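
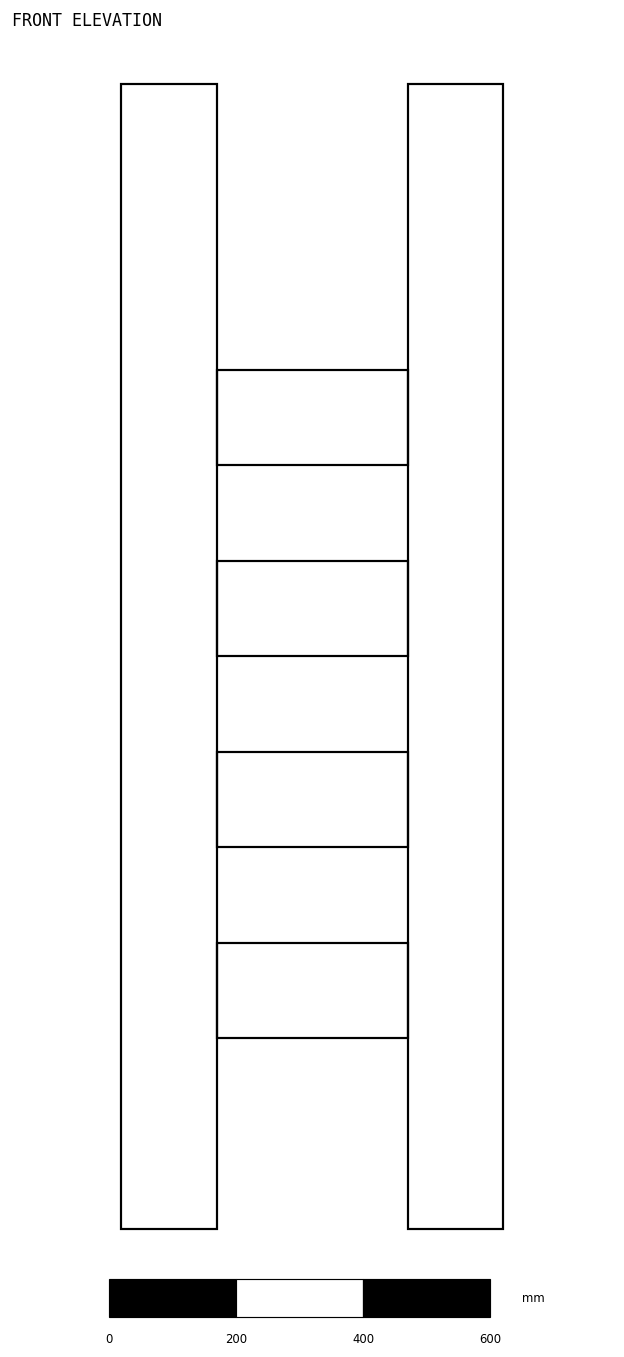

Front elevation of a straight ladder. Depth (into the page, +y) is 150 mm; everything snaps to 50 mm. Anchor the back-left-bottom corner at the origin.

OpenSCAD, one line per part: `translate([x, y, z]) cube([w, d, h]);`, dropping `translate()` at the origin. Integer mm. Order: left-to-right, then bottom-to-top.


cube([150, 150, 1800]);
translate([150, 0, 300]) cube([300, 150, 150]);
translate([150, 0, 600]) cube([300, 150, 150]);
translate([150, 0, 900]) cube([300, 150, 150]);
translate([150, 0, 1200]) cube([300, 150, 150]);
translate([450, 0, 0]) cube([150, 150, 1800]);


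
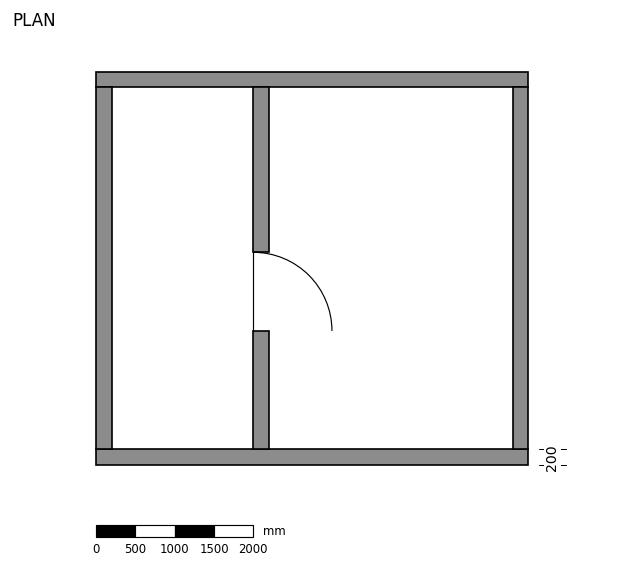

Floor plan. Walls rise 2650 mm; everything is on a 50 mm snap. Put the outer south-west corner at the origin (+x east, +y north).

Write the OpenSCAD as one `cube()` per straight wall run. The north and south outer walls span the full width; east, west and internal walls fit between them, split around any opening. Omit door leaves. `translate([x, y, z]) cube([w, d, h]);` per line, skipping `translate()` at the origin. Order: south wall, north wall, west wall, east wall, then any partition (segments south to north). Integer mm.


cube([5500, 200, 2650]);
translate([0, 4800, 0]) cube([5500, 200, 2650]);
translate([0, 200, 0]) cube([200, 4600, 2650]);
translate([5300, 200, 0]) cube([200, 4600, 2650]);
translate([2000, 200, 0]) cube([200, 1500, 2650]);
translate([2000, 2700, 0]) cube([200, 2100, 2650]);


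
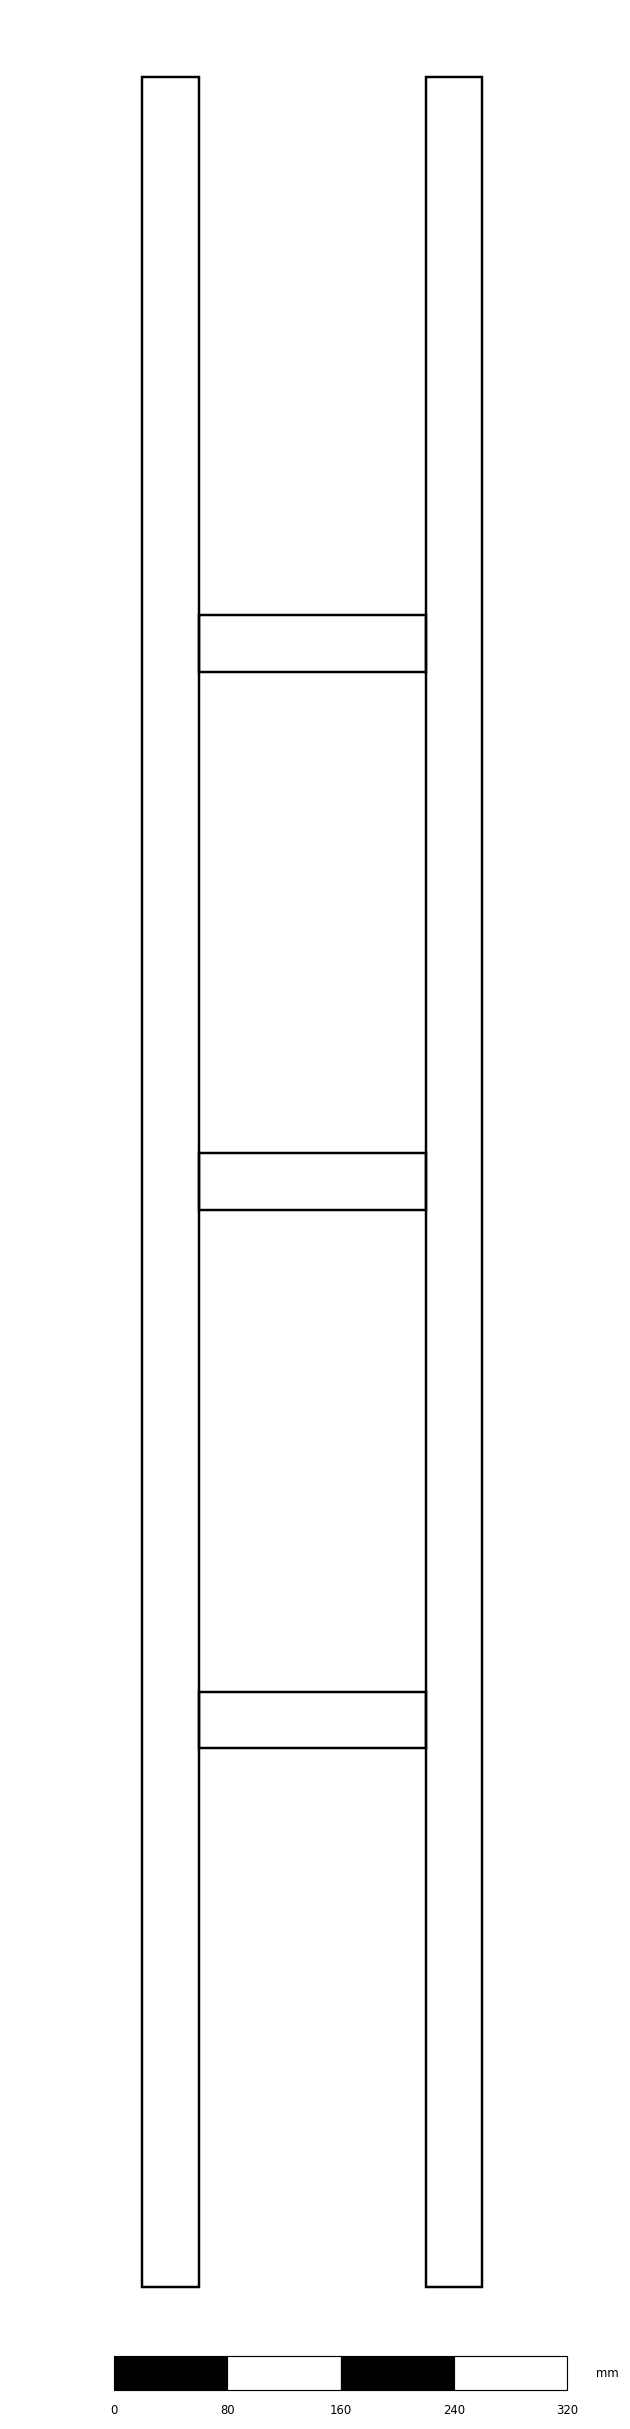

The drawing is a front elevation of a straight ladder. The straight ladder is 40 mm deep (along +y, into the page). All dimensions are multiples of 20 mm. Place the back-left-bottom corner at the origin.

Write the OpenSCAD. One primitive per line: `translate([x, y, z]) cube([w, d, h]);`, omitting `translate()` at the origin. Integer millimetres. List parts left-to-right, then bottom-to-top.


cube([40, 40, 1560]);
translate([40, 0, 380]) cube([160, 40, 40]);
translate([40, 0, 760]) cube([160, 40, 40]);
translate([40, 0, 1140]) cube([160, 40, 40]);
translate([200, 0, 0]) cube([40, 40, 1560]);


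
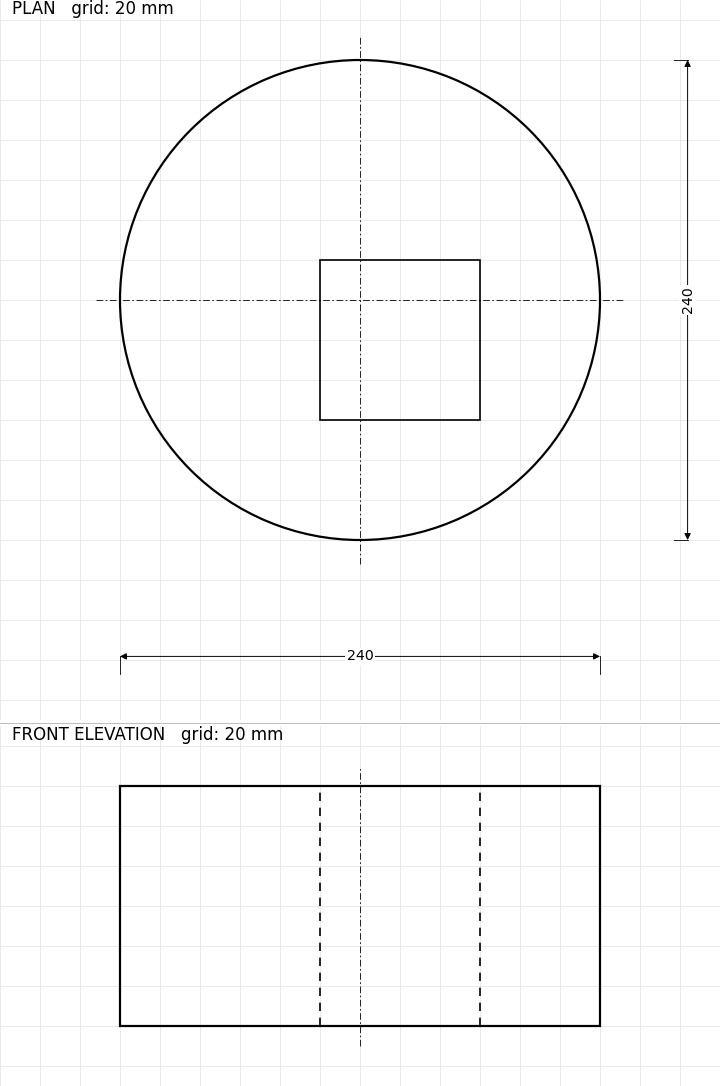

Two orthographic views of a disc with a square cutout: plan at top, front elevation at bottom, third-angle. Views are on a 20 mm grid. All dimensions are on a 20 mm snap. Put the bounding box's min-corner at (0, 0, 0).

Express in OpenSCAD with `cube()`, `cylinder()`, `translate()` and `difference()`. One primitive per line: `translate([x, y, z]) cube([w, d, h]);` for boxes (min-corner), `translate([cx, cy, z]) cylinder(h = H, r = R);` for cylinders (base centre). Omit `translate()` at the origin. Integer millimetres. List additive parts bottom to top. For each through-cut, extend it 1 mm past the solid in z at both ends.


difference() {
  translate([120, 120, 0]) cylinder(h = 120, r = 120);
  translate([100, 60, -1]) cube([80, 80, 122]);
}


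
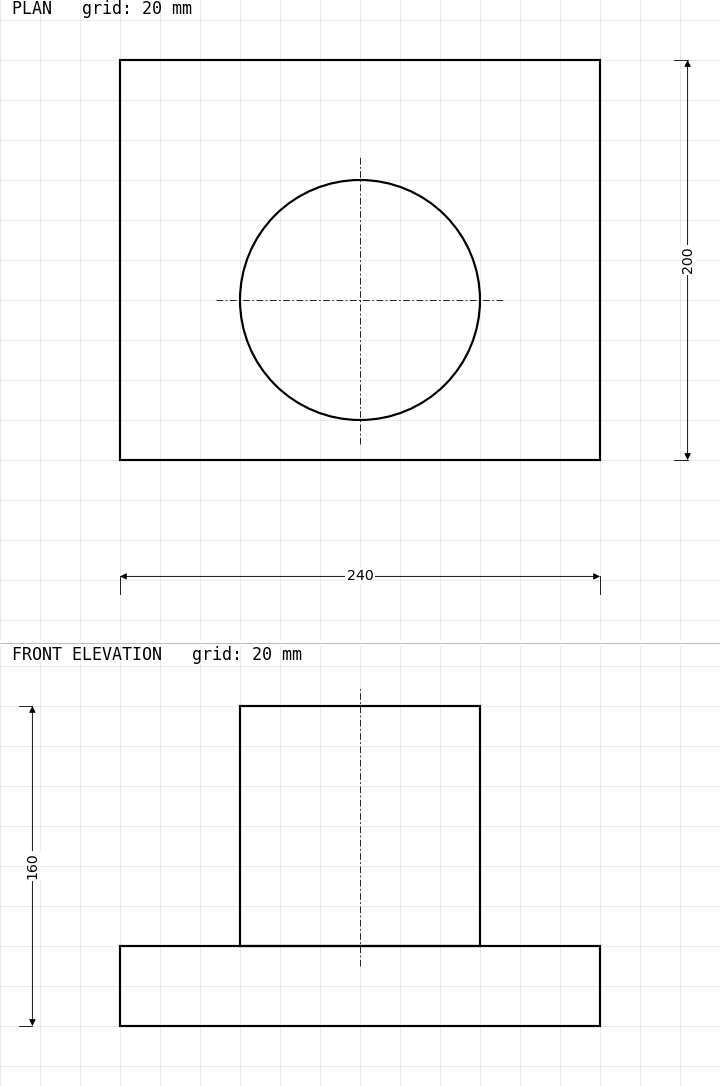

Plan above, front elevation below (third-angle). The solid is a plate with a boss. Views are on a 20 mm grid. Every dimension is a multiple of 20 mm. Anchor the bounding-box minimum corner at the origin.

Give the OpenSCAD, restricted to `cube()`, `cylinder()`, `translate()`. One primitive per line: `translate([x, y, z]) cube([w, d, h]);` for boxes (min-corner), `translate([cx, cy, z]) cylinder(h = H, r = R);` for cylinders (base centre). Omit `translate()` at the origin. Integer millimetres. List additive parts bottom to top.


cube([240, 200, 40]);
translate([120, 80, 40]) cylinder(h = 120, r = 60);


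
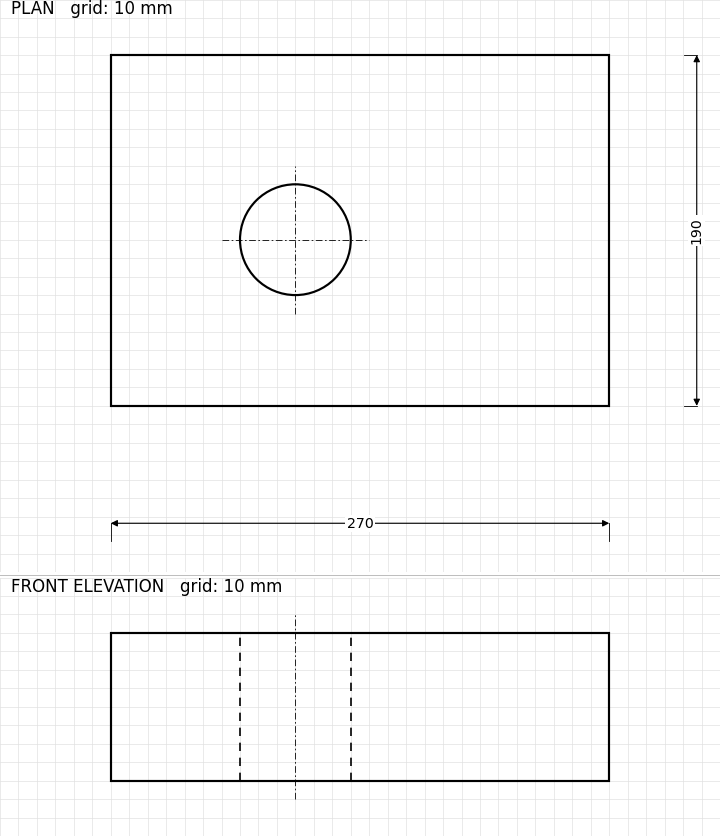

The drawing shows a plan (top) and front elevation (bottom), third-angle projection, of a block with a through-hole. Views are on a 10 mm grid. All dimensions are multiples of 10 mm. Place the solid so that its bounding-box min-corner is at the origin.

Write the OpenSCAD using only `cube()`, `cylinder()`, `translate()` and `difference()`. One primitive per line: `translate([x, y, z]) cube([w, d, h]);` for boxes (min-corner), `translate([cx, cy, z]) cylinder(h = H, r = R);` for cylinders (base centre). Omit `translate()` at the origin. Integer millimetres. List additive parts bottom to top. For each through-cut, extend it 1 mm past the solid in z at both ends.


difference() {
  cube([270, 190, 80]);
  translate([100, 90, -1]) cylinder(h = 82, r = 30);
}


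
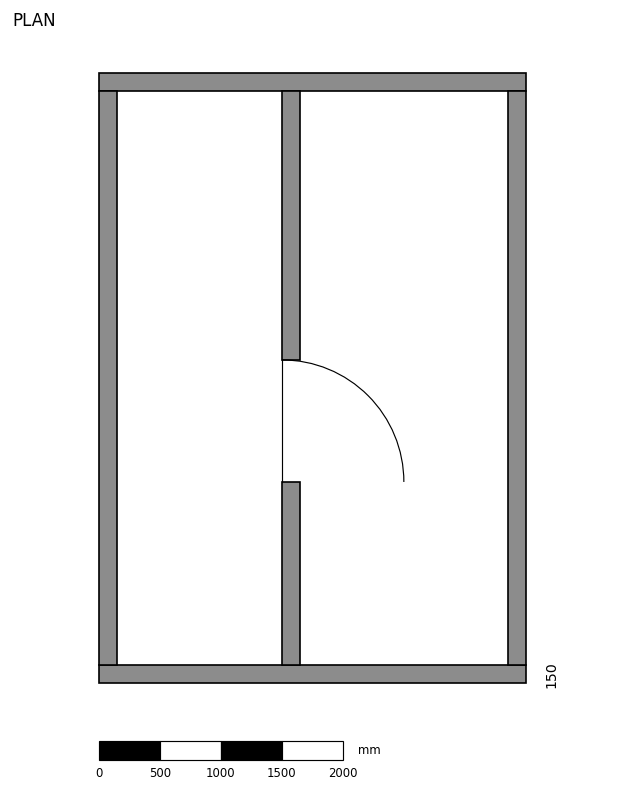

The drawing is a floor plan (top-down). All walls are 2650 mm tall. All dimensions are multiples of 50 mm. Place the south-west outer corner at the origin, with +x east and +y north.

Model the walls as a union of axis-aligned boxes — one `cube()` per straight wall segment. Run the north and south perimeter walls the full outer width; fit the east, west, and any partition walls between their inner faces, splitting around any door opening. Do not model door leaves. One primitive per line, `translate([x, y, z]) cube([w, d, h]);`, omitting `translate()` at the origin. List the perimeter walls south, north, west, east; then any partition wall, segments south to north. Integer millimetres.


cube([3500, 150, 2650]);
translate([0, 4850, 0]) cube([3500, 150, 2650]);
translate([0, 150, 0]) cube([150, 4700, 2650]);
translate([3350, 150, 0]) cube([150, 4700, 2650]);
translate([1500, 150, 0]) cube([150, 1500, 2650]);
translate([1500, 2650, 0]) cube([150, 2200, 2650]);


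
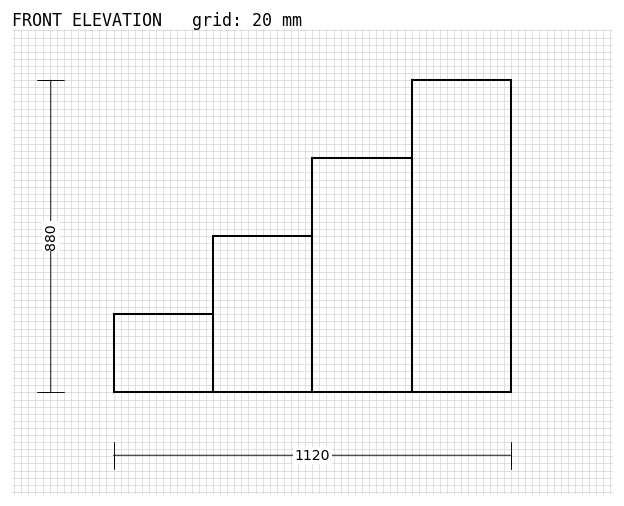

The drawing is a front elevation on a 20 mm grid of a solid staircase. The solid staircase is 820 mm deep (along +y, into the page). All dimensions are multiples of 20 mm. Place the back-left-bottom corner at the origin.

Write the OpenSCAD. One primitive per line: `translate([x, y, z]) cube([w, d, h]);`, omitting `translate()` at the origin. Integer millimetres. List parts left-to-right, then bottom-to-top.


cube([280, 820, 220]);
translate([280, 0, 0]) cube([280, 820, 440]);
translate([560, 0, 0]) cube([280, 820, 660]);
translate([840, 0, 0]) cube([280, 820, 880]);


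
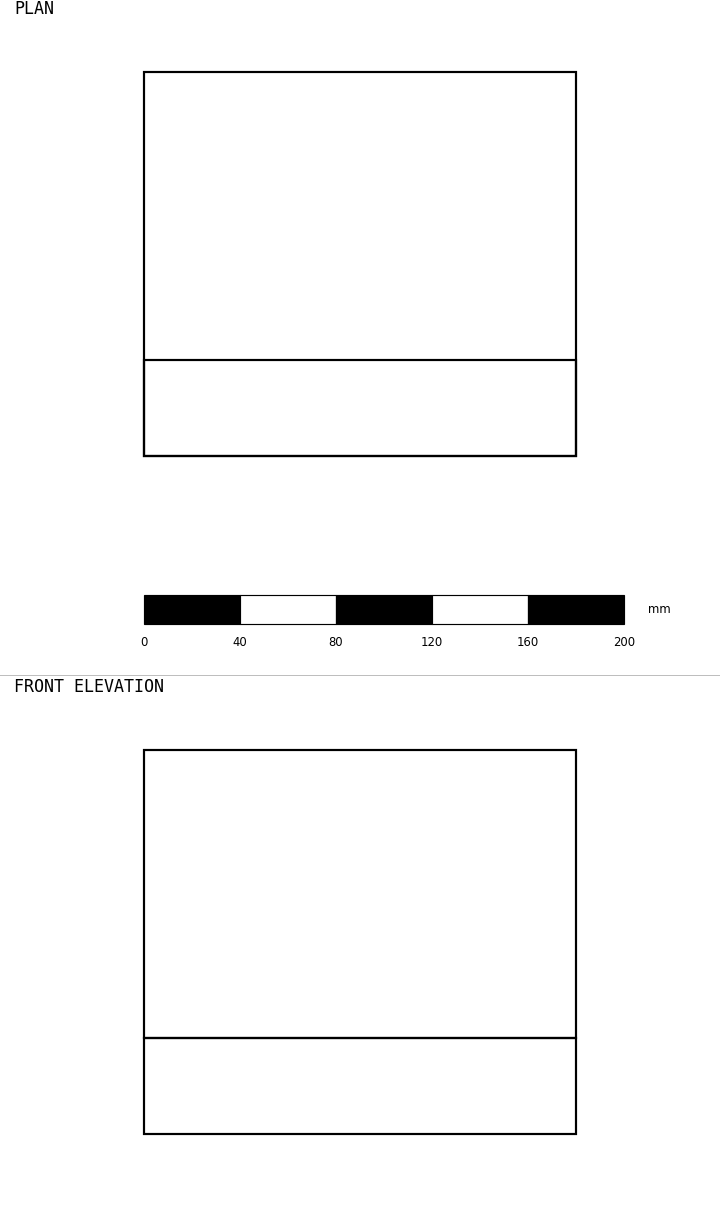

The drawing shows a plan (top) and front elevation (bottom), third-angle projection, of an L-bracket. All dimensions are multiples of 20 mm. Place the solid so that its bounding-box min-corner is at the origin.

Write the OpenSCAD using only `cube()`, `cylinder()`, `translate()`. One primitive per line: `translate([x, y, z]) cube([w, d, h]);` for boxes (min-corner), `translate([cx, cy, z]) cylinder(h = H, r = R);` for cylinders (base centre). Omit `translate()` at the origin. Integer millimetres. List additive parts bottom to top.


cube([180, 160, 40]);
translate([0, 0, 40]) cube([180, 40, 120]);


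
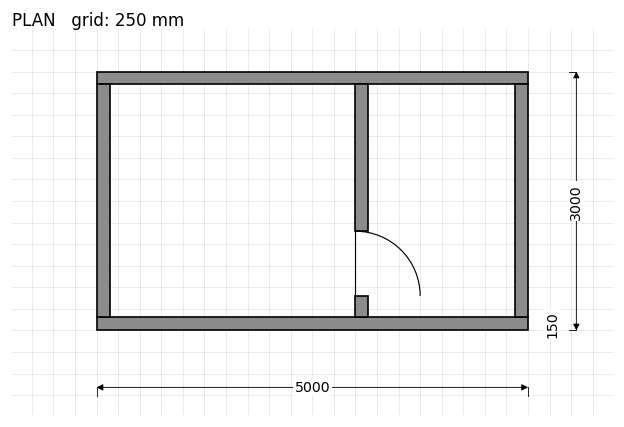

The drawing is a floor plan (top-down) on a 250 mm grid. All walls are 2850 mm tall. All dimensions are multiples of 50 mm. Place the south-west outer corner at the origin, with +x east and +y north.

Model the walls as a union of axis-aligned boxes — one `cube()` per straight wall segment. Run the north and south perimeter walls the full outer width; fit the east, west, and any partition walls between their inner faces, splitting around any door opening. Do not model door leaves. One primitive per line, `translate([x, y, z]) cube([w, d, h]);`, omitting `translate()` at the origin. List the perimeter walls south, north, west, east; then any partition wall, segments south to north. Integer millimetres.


cube([5000, 150, 2850]);
translate([0, 2850, 0]) cube([5000, 150, 2850]);
translate([0, 150, 0]) cube([150, 2700, 2850]);
translate([4850, 150, 0]) cube([150, 2700, 2850]);
translate([3000, 150, 0]) cube([150, 250, 2850]);
translate([3000, 1150, 0]) cube([150, 1700, 2850]);


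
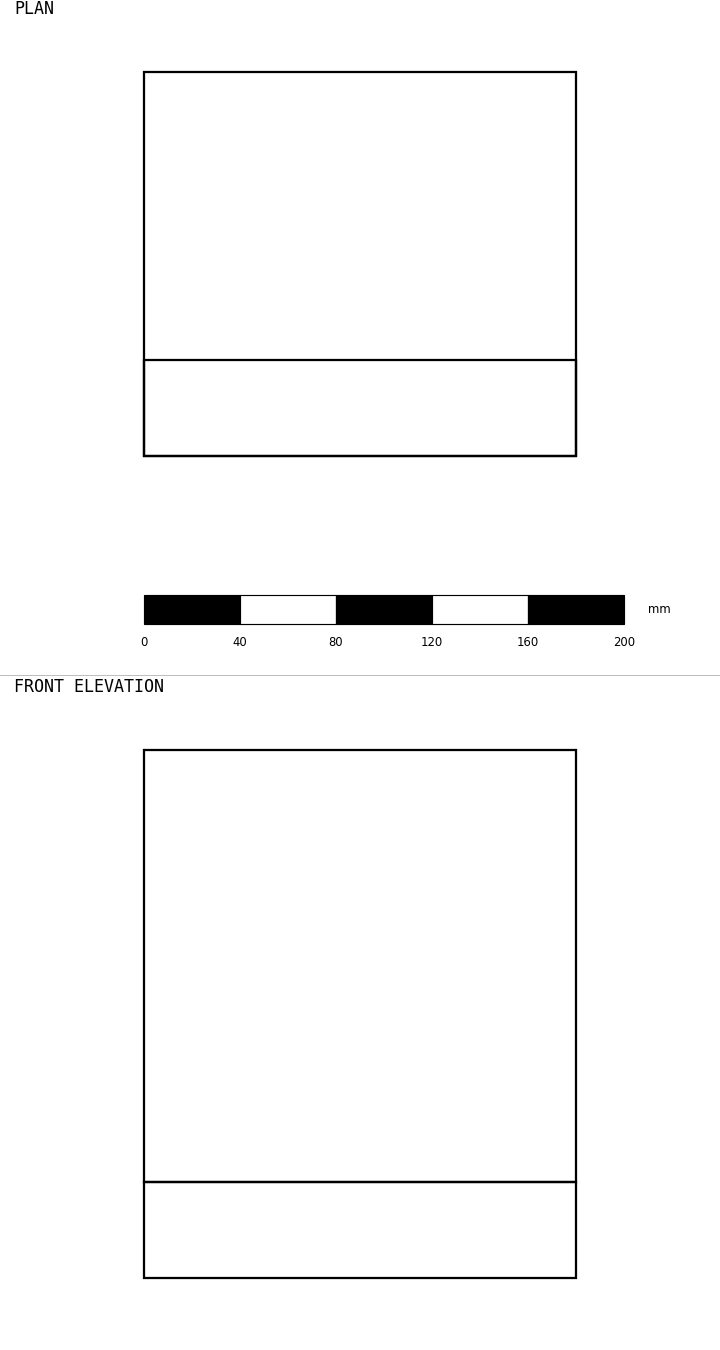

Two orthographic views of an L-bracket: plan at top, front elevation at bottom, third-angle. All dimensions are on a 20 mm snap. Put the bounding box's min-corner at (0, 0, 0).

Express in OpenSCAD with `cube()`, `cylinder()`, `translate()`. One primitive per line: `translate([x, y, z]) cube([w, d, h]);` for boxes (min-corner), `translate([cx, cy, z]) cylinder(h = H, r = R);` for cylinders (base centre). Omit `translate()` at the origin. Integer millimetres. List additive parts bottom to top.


cube([180, 160, 40]);
translate([0, 0, 40]) cube([180, 40, 180]);


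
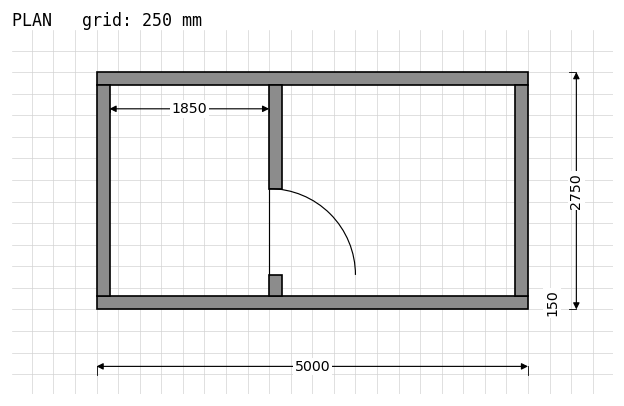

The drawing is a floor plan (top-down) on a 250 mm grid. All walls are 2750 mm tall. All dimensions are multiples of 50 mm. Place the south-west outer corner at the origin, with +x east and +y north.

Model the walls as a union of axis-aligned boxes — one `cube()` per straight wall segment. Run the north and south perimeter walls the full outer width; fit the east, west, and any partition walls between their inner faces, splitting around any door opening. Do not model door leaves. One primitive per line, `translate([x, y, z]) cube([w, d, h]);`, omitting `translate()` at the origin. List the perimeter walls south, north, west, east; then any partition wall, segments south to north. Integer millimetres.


cube([5000, 150, 2750]);
translate([0, 2600, 0]) cube([5000, 150, 2750]);
translate([0, 150, 0]) cube([150, 2450, 2750]);
translate([4850, 150, 0]) cube([150, 2450, 2750]);
translate([2000, 150, 0]) cube([150, 250, 2750]);
translate([2000, 1400, 0]) cube([150, 1200, 2750]);


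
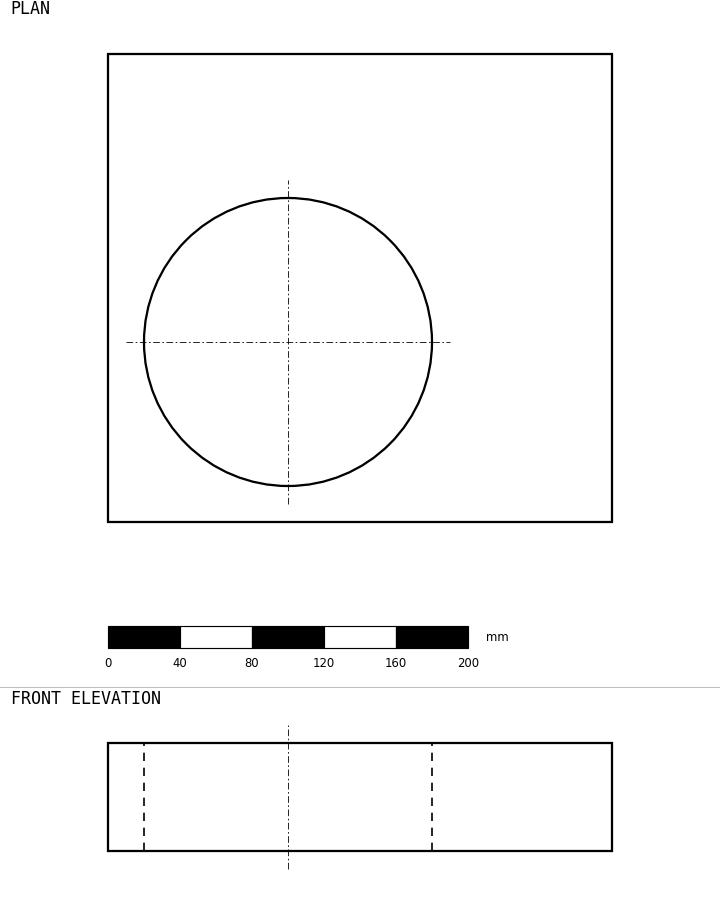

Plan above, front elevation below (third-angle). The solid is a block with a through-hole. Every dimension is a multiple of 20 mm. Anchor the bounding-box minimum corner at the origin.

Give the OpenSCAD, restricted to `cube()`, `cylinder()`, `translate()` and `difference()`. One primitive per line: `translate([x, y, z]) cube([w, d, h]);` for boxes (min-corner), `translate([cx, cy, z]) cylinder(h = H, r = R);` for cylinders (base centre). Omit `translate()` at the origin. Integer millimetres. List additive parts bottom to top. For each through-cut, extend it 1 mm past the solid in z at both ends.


difference() {
  cube([280, 260, 60]);
  translate([100, 100, -1]) cylinder(h = 62, r = 80);
}


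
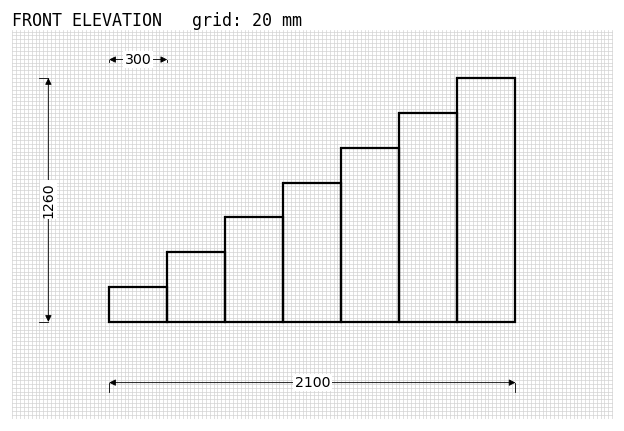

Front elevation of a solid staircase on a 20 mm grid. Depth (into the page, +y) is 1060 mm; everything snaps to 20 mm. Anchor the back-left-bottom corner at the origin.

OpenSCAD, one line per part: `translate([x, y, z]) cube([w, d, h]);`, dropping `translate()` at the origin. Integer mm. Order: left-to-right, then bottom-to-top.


cube([300, 1060, 180]);
translate([300, 0, 0]) cube([300, 1060, 360]);
translate([600, 0, 0]) cube([300, 1060, 540]);
translate([900, 0, 0]) cube([300, 1060, 720]);
translate([1200, 0, 0]) cube([300, 1060, 900]);
translate([1500, 0, 0]) cube([300, 1060, 1080]);
translate([1800, 0, 0]) cube([300, 1060, 1260]);


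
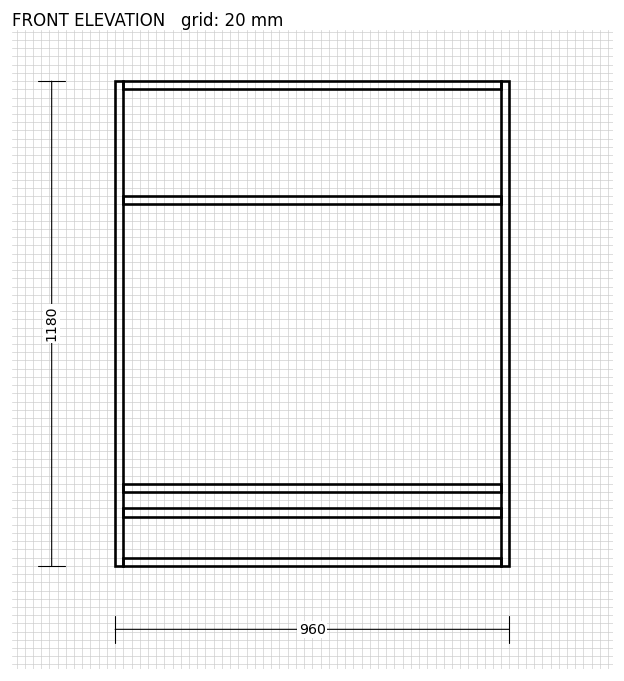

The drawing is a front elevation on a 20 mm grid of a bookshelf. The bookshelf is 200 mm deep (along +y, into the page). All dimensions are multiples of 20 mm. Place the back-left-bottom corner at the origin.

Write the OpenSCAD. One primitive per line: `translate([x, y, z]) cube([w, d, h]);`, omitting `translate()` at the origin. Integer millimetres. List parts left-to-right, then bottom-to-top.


cube([20, 200, 1180]);
translate([20, 0, 0]) cube([920, 200, 20]);
translate([20, 0, 120]) cube([920, 200, 20]);
translate([20, 0, 180]) cube([920, 200, 20]);
translate([20, 0, 880]) cube([920, 200, 20]);
translate([20, 0, 1160]) cube([920, 200, 20]);
translate([940, 0, 0]) cube([20, 200, 1180]);


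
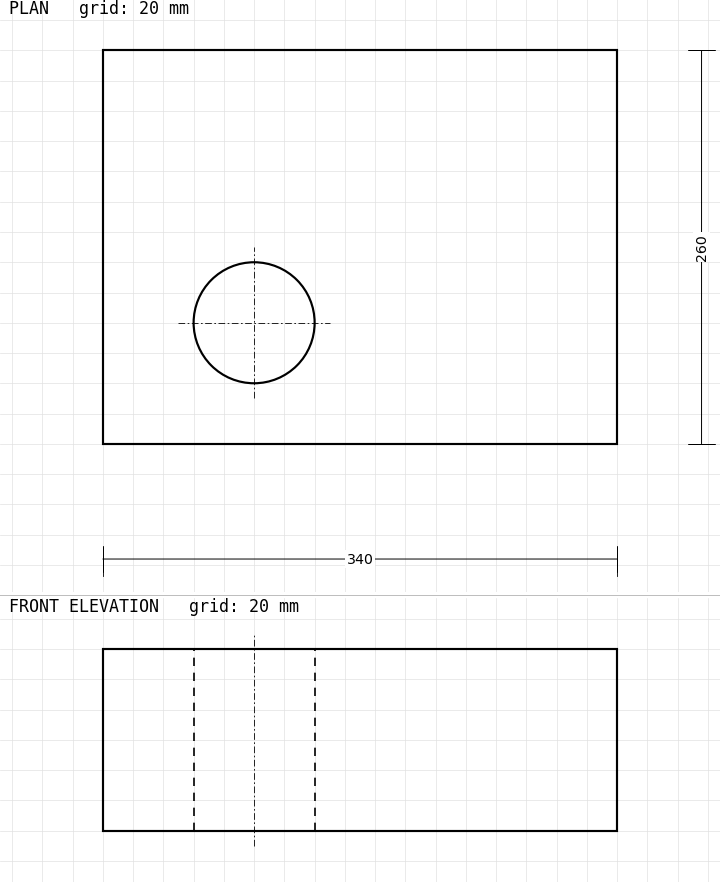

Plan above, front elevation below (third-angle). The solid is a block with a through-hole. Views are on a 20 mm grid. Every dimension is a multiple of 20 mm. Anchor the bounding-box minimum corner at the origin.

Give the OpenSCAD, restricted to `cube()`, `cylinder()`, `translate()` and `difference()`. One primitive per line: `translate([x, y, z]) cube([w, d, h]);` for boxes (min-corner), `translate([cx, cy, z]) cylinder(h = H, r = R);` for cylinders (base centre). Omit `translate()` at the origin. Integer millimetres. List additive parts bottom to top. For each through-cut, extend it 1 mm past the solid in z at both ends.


difference() {
  cube([340, 260, 120]);
  translate([100, 80, -1]) cylinder(h = 122, r = 40);
}


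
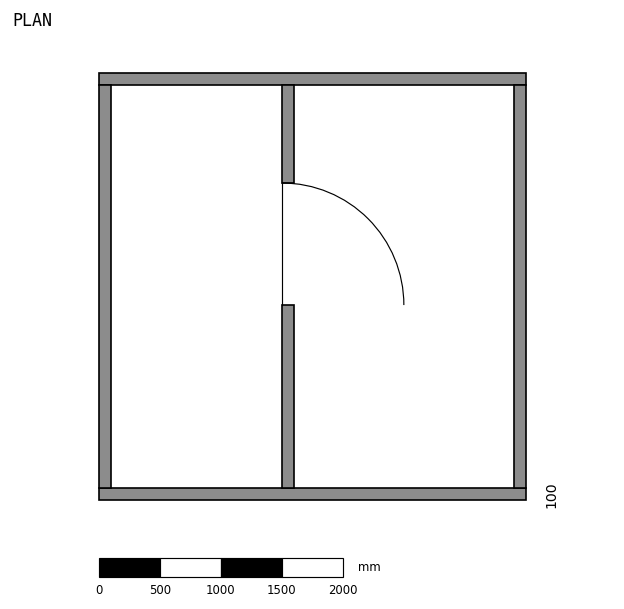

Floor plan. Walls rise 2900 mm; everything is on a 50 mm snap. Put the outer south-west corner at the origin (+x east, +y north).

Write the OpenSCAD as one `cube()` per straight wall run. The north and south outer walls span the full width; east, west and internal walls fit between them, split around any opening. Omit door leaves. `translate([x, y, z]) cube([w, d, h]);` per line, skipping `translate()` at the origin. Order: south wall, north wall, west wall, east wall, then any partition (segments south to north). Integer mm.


cube([3500, 100, 2900]);
translate([0, 3400, 0]) cube([3500, 100, 2900]);
translate([0, 100, 0]) cube([100, 3300, 2900]);
translate([3400, 100, 0]) cube([100, 3300, 2900]);
translate([1500, 100, 0]) cube([100, 1500, 2900]);
translate([1500, 2600, 0]) cube([100, 800, 2900]);


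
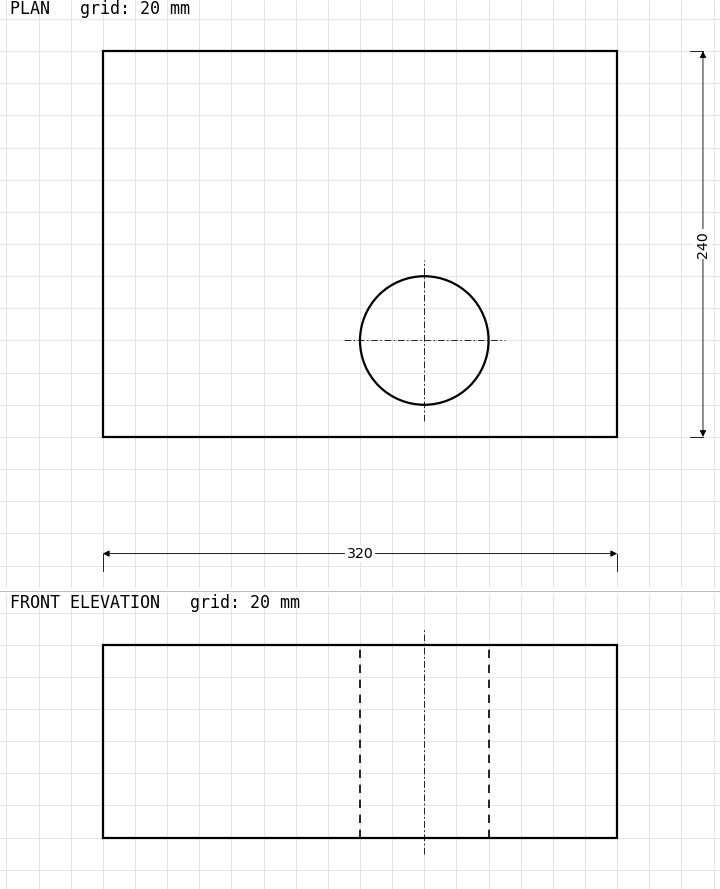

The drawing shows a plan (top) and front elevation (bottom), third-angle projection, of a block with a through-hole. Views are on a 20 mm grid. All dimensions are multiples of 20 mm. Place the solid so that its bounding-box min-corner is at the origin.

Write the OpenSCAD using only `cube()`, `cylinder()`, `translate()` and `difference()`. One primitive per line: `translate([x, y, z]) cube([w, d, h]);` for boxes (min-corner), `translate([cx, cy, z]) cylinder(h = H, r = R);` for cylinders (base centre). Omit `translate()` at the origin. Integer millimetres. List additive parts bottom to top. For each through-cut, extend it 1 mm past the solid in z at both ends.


difference() {
  cube([320, 240, 120]);
  translate([200, 60, -1]) cylinder(h = 122, r = 40);
}


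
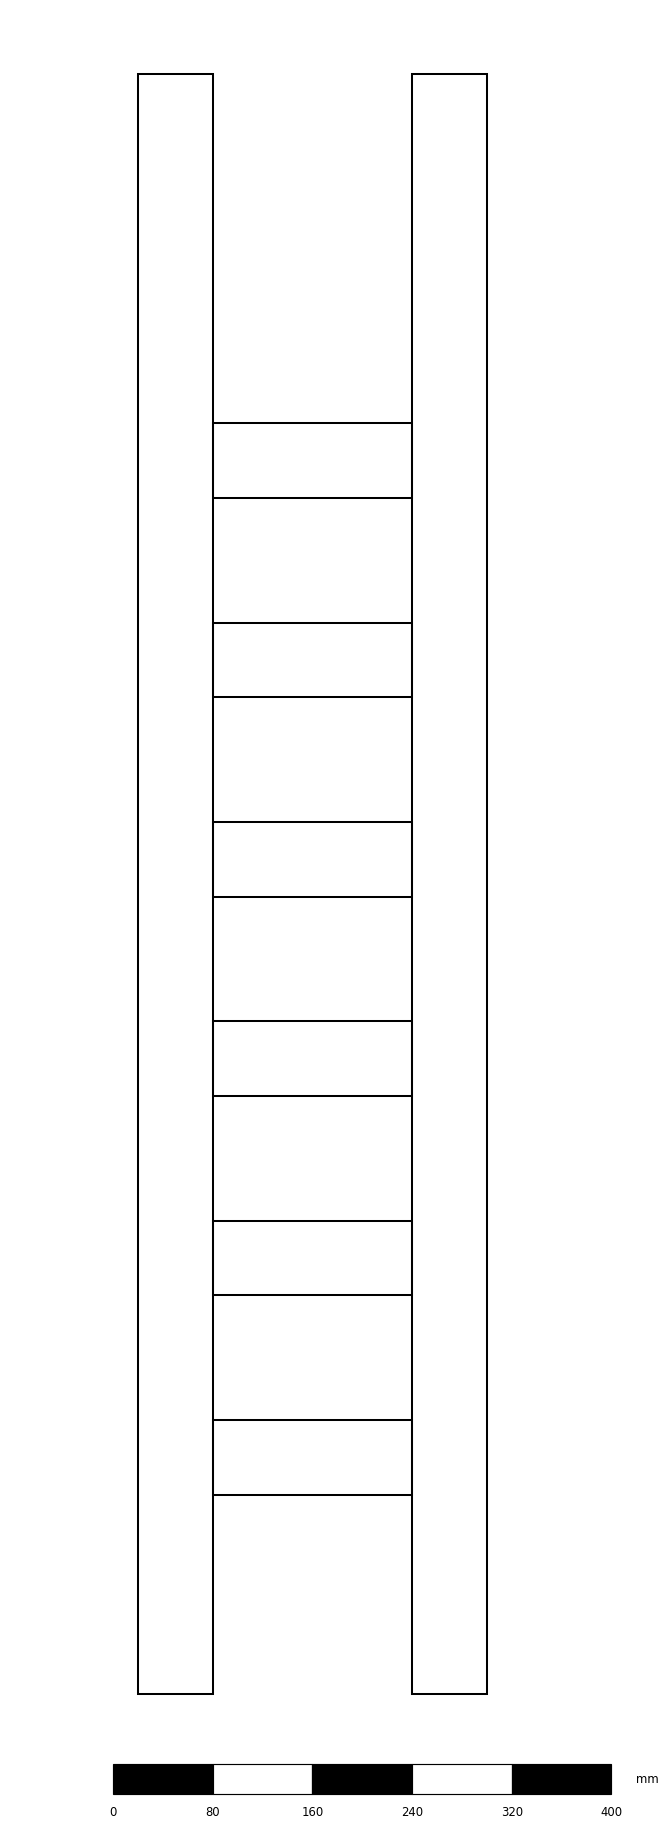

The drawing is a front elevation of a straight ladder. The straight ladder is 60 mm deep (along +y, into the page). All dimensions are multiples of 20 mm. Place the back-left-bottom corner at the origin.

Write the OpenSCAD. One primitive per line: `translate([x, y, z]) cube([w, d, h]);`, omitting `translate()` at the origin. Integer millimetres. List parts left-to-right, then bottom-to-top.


cube([60, 60, 1300]);
translate([60, 0, 160]) cube([160, 60, 60]);
translate([60, 0, 320]) cube([160, 60, 60]);
translate([60, 0, 480]) cube([160, 60, 60]);
translate([60, 0, 640]) cube([160, 60, 60]);
translate([60, 0, 800]) cube([160, 60, 60]);
translate([60, 0, 960]) cube([160, 60, 60]);
translate([220, 0, 0]) cube([60, 60, 1300]);


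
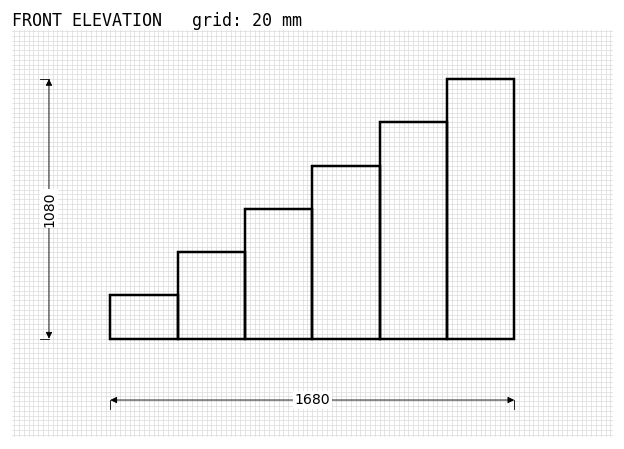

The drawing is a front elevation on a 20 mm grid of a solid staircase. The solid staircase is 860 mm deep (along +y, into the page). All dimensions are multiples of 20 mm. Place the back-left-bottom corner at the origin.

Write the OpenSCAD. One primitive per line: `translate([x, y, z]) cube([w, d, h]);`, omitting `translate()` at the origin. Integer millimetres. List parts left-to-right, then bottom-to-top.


cube([280, 860, 180]);
translate([280, 0, 0]) cube([280, 860, 360]);
translate([560, 0, 0]) cube([280, 860, 540]);
translate([840, 0, 0]) cube([280, 860, 720]);
translate([1120, 0, 0]) cube([280, 860, 900]);
translate([1400, 0, 0]) cube([280, 860, 1080]);


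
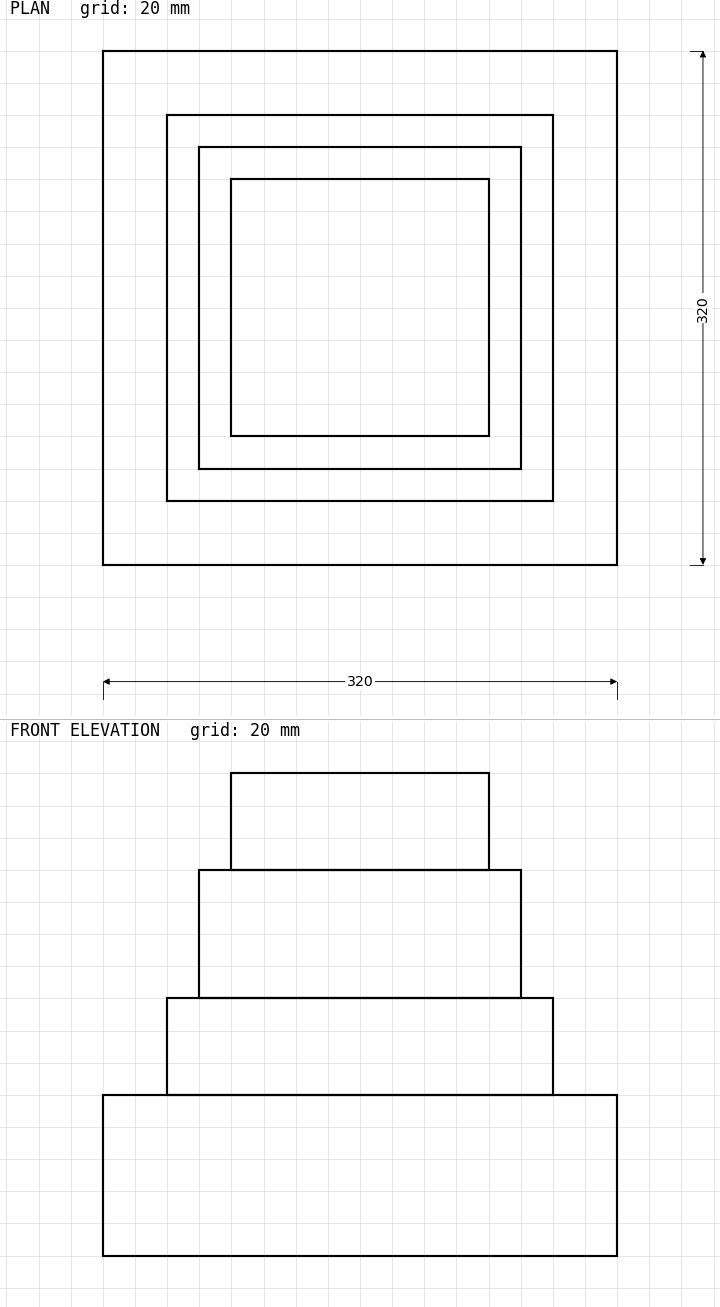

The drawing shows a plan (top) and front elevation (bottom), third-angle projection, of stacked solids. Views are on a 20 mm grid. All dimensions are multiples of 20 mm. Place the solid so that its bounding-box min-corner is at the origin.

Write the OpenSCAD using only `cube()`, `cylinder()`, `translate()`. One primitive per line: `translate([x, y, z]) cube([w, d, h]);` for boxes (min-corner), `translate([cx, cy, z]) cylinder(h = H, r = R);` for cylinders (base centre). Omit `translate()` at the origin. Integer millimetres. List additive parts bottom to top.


cube([320, 320, 100]);
translate([40, 40, 100]) cube([240, 240, 60]);
translate([60, 60, 160]) cube([200, 200, 80]);
translate([80, 80, 240]) cube([160, 160, 60]);


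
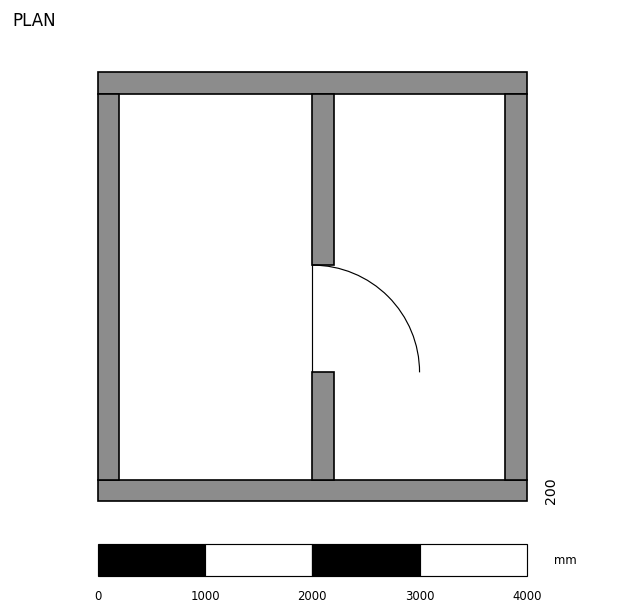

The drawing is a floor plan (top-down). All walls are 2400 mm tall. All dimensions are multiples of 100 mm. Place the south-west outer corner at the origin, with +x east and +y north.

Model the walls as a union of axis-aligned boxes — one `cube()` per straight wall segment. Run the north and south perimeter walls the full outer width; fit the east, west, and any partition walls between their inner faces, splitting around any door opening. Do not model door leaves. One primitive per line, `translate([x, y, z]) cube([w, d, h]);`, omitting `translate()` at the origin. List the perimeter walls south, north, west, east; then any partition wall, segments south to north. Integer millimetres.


cube([4000, 200, 2400]);
translate([0, 3800, 0]) cube([4000, 200, 2400]);
translate([0, 200, 0]) cube([200, 3600, 2400]);
translate([3800, 200, 0]) cube([200, 3600, 2400]);
translate([2000, 200, 0]) cube([200, 1000, 2400]);
translate([2000, 2200, 0]) cube([200, 1600, 2400]);


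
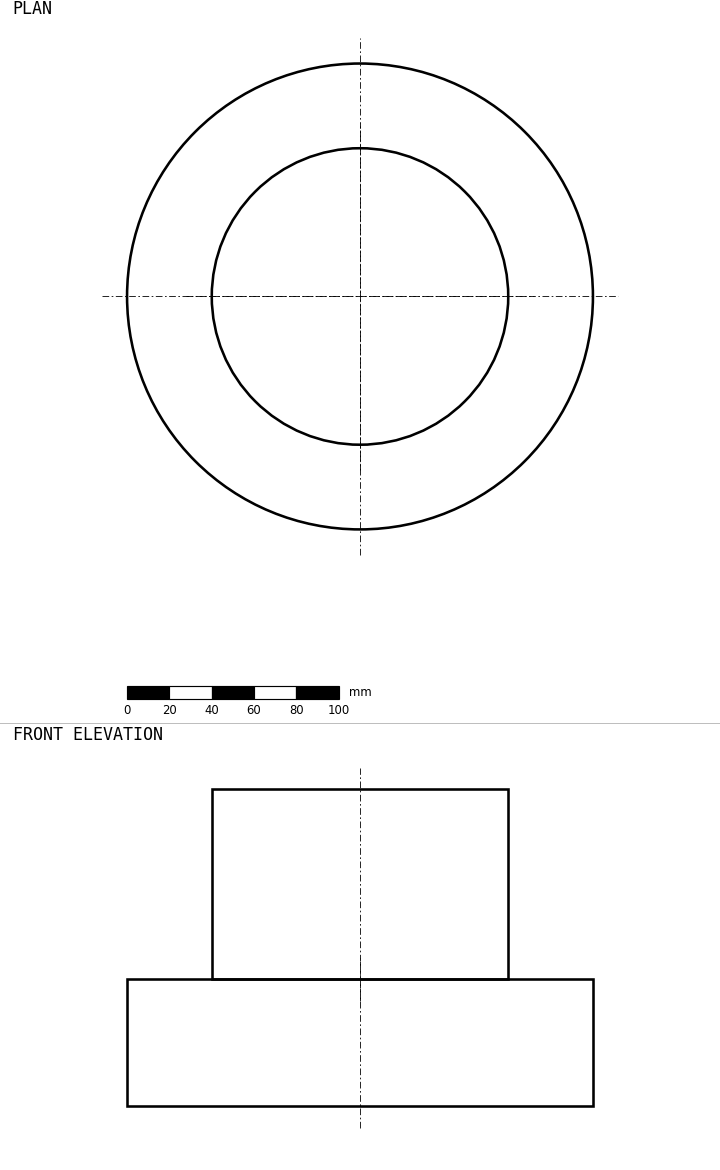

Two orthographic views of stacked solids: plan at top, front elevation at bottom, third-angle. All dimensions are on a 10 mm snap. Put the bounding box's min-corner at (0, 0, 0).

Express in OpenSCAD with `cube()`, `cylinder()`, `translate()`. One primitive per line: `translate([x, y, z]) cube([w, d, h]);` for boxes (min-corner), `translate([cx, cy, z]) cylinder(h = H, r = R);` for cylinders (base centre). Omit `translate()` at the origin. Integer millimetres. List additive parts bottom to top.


translate([110, 110, 0]) cylinder(h = 60, r = 110);
translate([110, 110, 60]) cylinder(h = 90, r = 70);


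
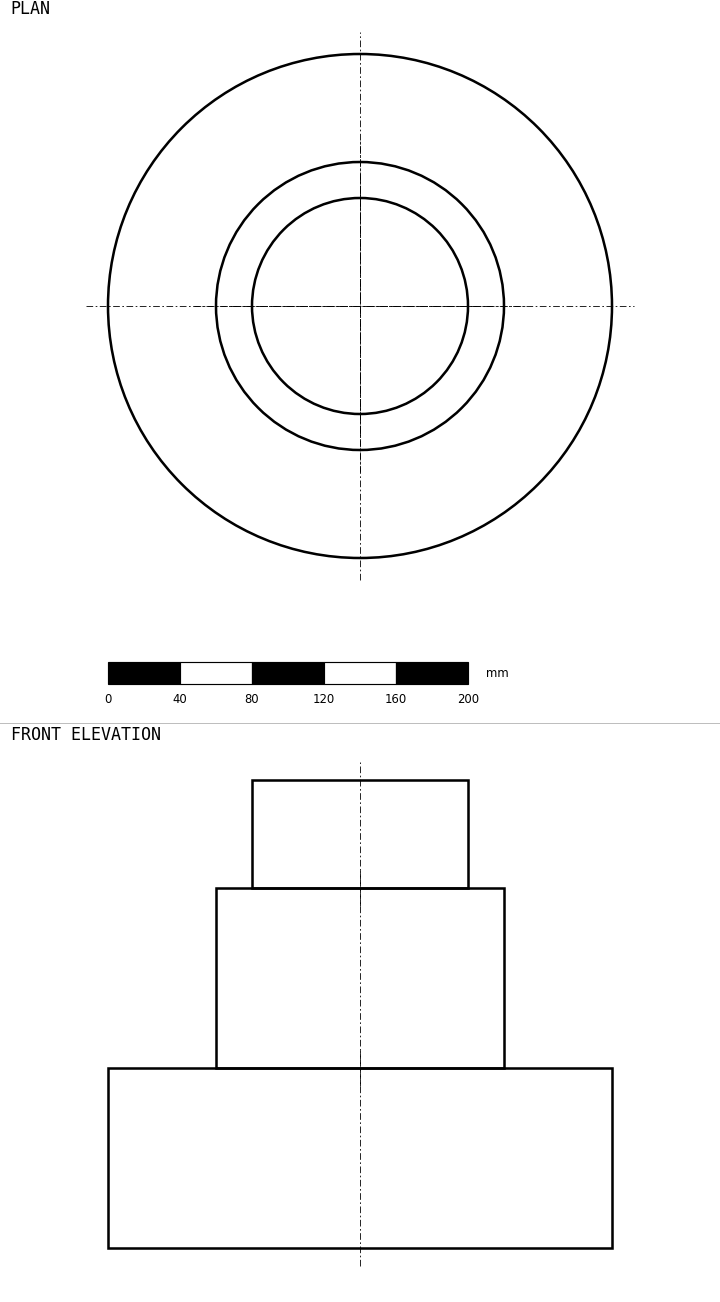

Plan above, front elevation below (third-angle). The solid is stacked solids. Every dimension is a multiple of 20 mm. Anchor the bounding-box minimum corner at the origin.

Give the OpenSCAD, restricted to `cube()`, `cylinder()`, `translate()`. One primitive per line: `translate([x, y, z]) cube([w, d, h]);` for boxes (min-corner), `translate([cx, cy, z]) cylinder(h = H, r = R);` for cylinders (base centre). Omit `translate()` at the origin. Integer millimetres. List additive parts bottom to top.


translate([140, 140, 0]) cylinder(h = 100, r = 140);
translate([140, 140, 100]) cylinder(h = 100, r = 80);
translate([140, 140, 200]) cylinder(h = 60, r = 60);


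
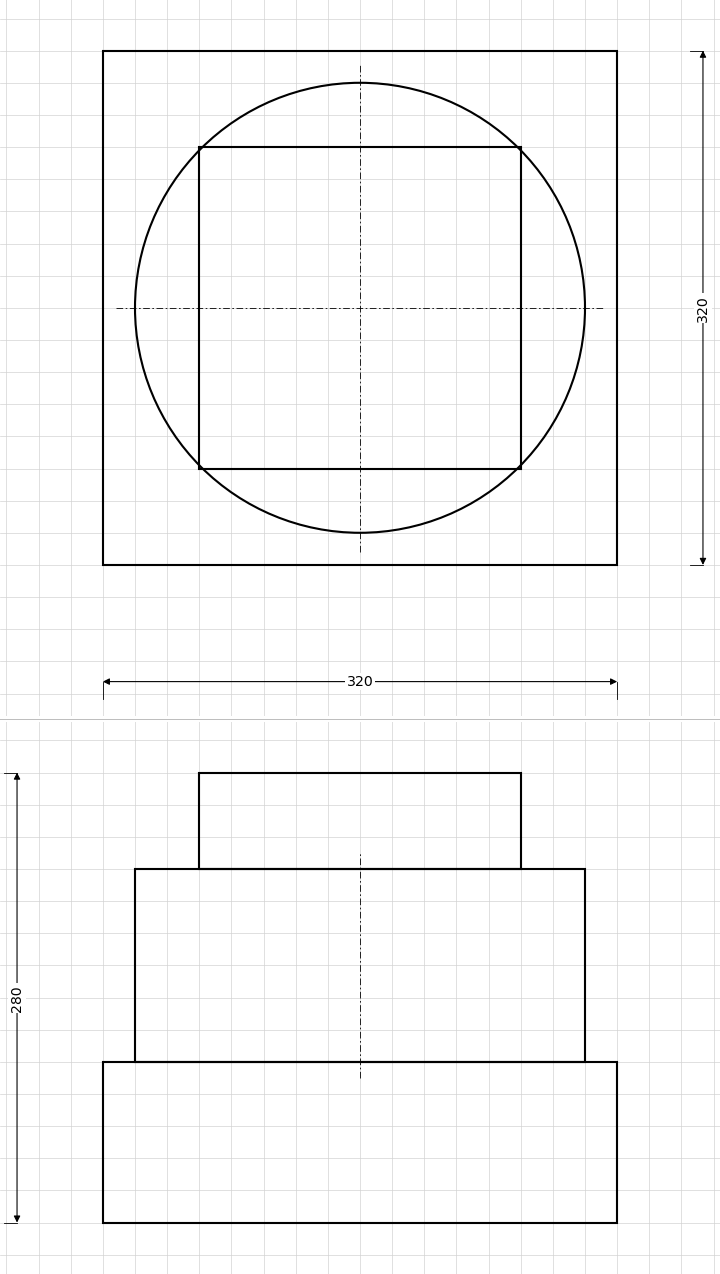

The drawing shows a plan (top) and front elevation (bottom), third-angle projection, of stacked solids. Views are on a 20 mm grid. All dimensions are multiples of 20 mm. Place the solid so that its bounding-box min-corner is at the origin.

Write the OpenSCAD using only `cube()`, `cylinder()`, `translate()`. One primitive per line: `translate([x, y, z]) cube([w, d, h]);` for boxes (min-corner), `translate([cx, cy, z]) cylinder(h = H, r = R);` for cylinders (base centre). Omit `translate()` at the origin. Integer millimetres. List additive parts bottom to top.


cube([320, 320, 100]);
translate([160, 160, 100]) cylinder(h = 120, r = 140);
translate([60, 60, 220]) cube([200, 200, 60]);


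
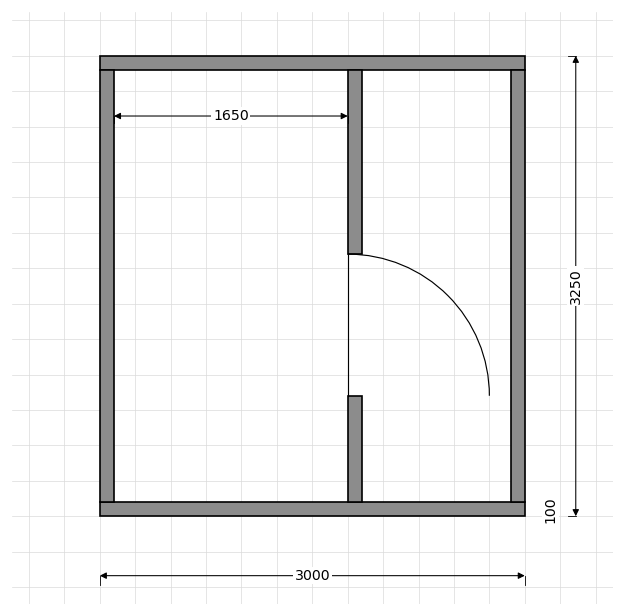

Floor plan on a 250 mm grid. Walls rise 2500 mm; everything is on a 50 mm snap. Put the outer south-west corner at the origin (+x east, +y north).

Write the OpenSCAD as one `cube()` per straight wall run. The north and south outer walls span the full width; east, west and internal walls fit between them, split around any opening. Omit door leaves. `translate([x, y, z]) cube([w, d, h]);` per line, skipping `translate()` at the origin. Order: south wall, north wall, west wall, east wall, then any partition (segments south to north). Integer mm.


cube([3000, 100, 2500]);
translate([0, 3150, 0]) cube([3000, 100, 2500]);
translate([0, 100, 0]) cube([100, 3050, 2500]);
translate([2900, 100, 0]) cube([100, 3050, 2500]);
translate([1750, 100, 0]) cube([100, 750, 2500]);
translate([1750, 1850, 0]) cube([100, 1300, 2500]);


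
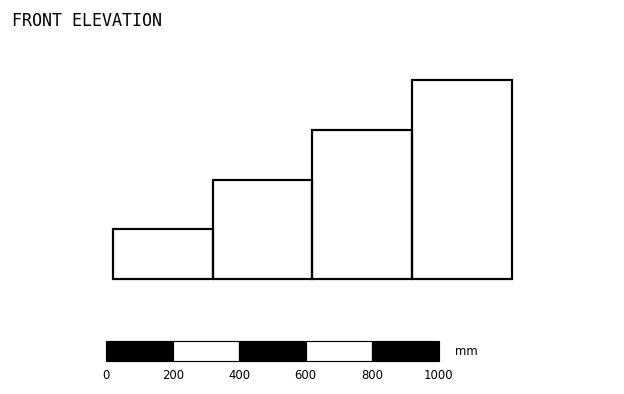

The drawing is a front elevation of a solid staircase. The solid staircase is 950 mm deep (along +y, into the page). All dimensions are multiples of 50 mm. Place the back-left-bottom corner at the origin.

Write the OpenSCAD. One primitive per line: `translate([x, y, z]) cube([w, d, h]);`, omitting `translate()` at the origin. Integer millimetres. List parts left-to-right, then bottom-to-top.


cube([300, 950, 150]);
translate([300, 0, 0]) cube([300, 950, 300]);
translate([600, 0, 0]) cube([300, 950, 450]);
translate([900, 0, 0]) cube([300, 950, 600]);


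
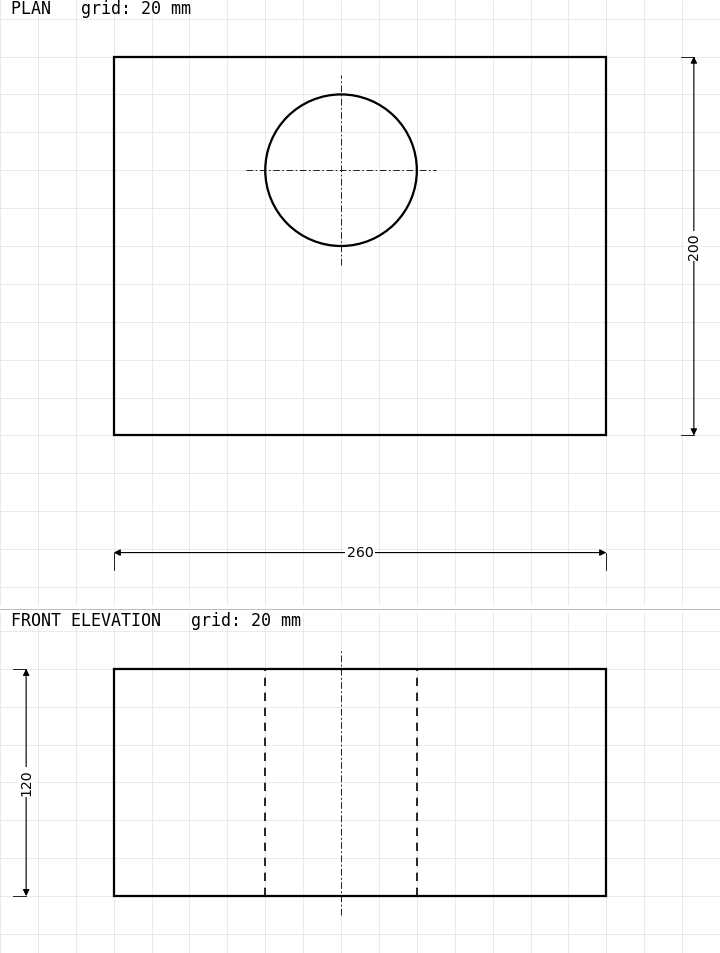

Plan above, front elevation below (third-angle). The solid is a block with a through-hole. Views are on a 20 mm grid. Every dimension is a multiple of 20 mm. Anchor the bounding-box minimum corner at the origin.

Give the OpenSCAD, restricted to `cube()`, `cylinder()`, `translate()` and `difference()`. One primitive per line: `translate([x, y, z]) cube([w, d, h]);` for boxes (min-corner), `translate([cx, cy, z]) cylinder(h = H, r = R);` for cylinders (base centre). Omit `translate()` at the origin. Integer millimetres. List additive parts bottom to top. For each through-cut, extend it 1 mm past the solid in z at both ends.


difference() {
  cube([260, 200, 120]);
  translate([120, 140, -1]) cylinder(h = 122, r = 40);
}


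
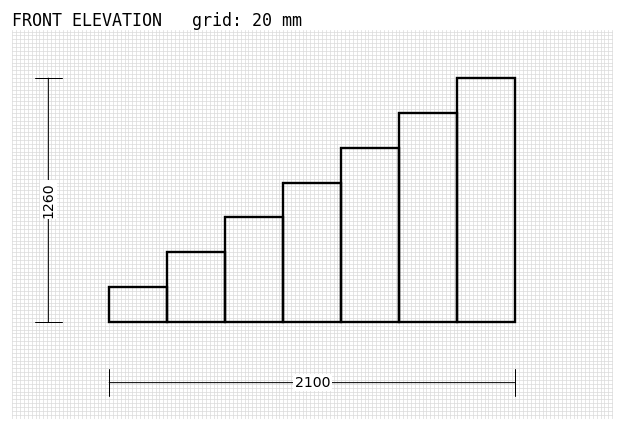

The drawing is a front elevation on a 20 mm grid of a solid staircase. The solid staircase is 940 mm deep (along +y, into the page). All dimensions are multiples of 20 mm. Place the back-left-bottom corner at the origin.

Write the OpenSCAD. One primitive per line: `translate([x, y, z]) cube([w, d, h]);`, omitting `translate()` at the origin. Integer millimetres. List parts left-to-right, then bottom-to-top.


cube([300, 940, 180]);
translate([300, 0, 0]) cube([300, 940, 360]);
translate([600, 0, 0]) cube([300, 940, 540]);
translate([900, 0, 0]) cube([300, 940, 720]);
translate([1200, 0, 0]) cube([300, 940, 900]);
translate([1500, 0, 0]) cube([300, 940, 1080]);
translate([1800, 0, 0]) cube([300, 940, 1260]);


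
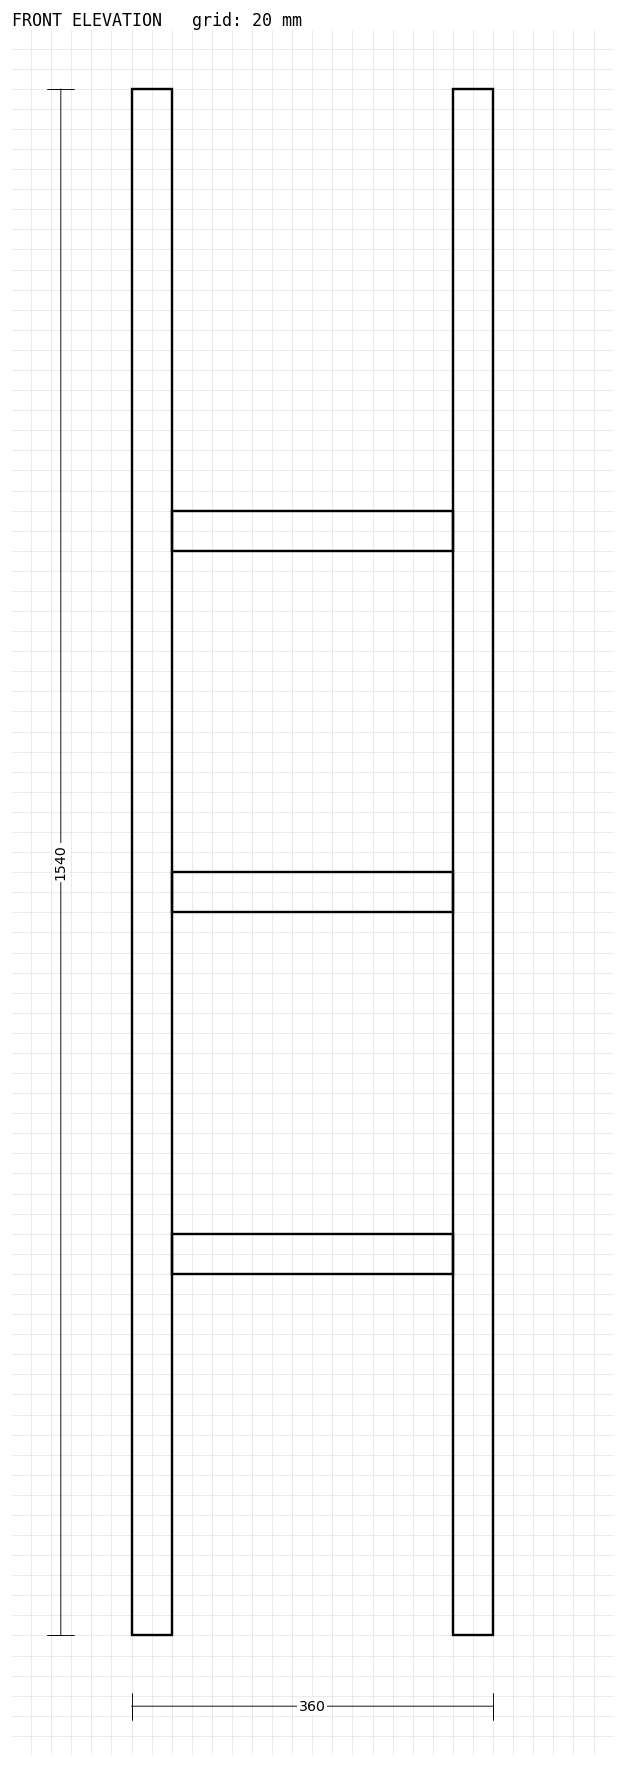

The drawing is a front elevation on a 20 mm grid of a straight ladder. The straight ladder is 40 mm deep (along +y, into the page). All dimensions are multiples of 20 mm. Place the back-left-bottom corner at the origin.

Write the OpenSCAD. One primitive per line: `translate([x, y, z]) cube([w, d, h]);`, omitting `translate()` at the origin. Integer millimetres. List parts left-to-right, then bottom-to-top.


cube([40, 40, 1540]);
translate([40, 0, 360]) cube([280, 40, 40]);
translate([40, 0, 720]) cube([280, 40, 40]);
translate([40, 0, 1080]) cube([280, 40, 40]);
translate([320, 0, 0]) cube([40, 40, 1540]);


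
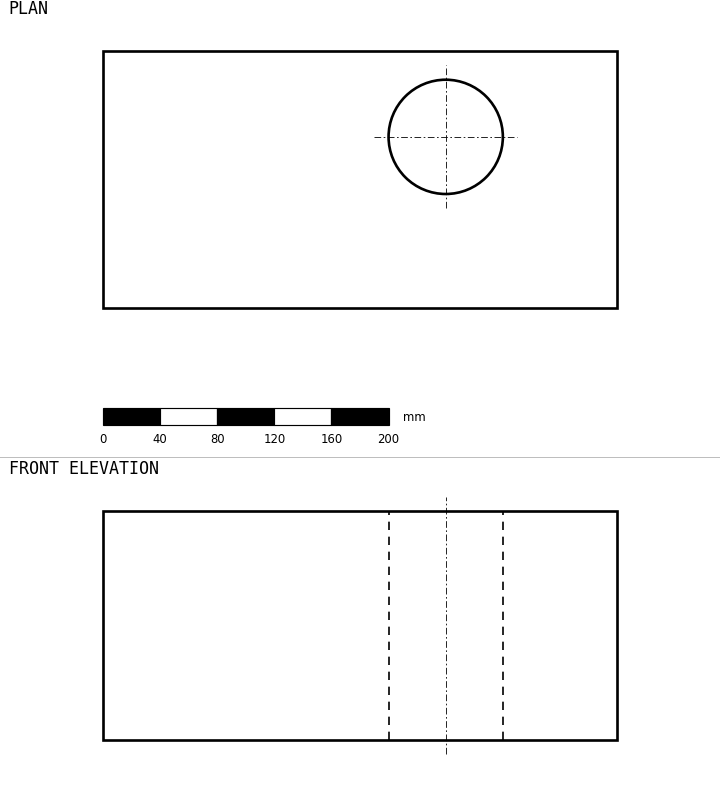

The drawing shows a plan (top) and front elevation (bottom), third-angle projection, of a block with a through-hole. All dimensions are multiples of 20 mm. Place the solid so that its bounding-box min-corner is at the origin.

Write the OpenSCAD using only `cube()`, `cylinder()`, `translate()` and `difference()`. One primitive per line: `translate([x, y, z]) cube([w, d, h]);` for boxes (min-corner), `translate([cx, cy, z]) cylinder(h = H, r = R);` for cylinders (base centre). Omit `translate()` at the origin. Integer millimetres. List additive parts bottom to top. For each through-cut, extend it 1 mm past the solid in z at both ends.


difference() {
  cube([360, 180, 160]);
  translate([240, 120, -1]) cylinder(h = 162, r = 40);
}


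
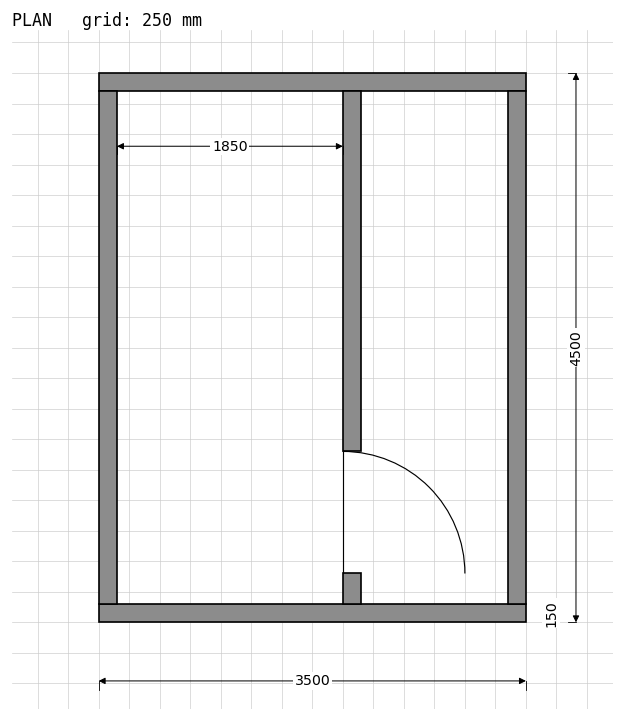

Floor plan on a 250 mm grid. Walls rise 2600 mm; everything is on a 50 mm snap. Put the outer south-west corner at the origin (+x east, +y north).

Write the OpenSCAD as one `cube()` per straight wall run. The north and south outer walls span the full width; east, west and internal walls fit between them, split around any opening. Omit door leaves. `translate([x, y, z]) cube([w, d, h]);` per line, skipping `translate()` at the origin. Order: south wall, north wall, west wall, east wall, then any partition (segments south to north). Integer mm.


cube([3500, 150, 2600]);
translate([0, 4350, 0]) cube([3500, 150, 2600]);
translate([0, 150, 0]) cube([150, 4200, 2600]);
translate([3350, 150, 0]) cube([150, 4200, 2600]);
translate([2000, 150, 0]) cube([150, 250, 2600]);
translate([2000, 1400, 0]) cube([150, 2950, 2600]);


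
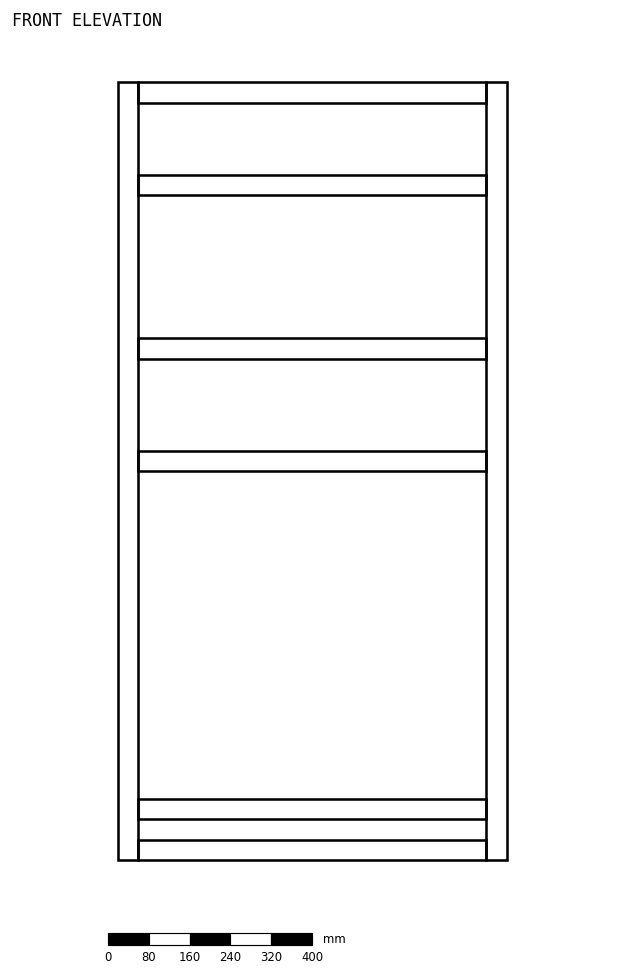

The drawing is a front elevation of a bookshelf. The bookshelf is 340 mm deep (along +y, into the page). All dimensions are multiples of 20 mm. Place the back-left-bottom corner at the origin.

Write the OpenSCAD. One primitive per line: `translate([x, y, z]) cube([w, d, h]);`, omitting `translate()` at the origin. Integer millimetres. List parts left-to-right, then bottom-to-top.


cube([40, 340, 1520]);
translate([40, 0, 0]) cube([680, 340, 40]);
translate([40, 0, 80]) cube([680, 340, 40]);
translate([40, 0, 760]) cube([680, 340, 40]);
translate([40, 0, 980]) cube([680, 340, 40]);
translate([40, 0, 1300]) cube([680, 340, 40]);
translate([40, 0, 1480]) cube([680, 340, 40]);
translate([720, 0, 0]) cube([40, 340, 1520]);


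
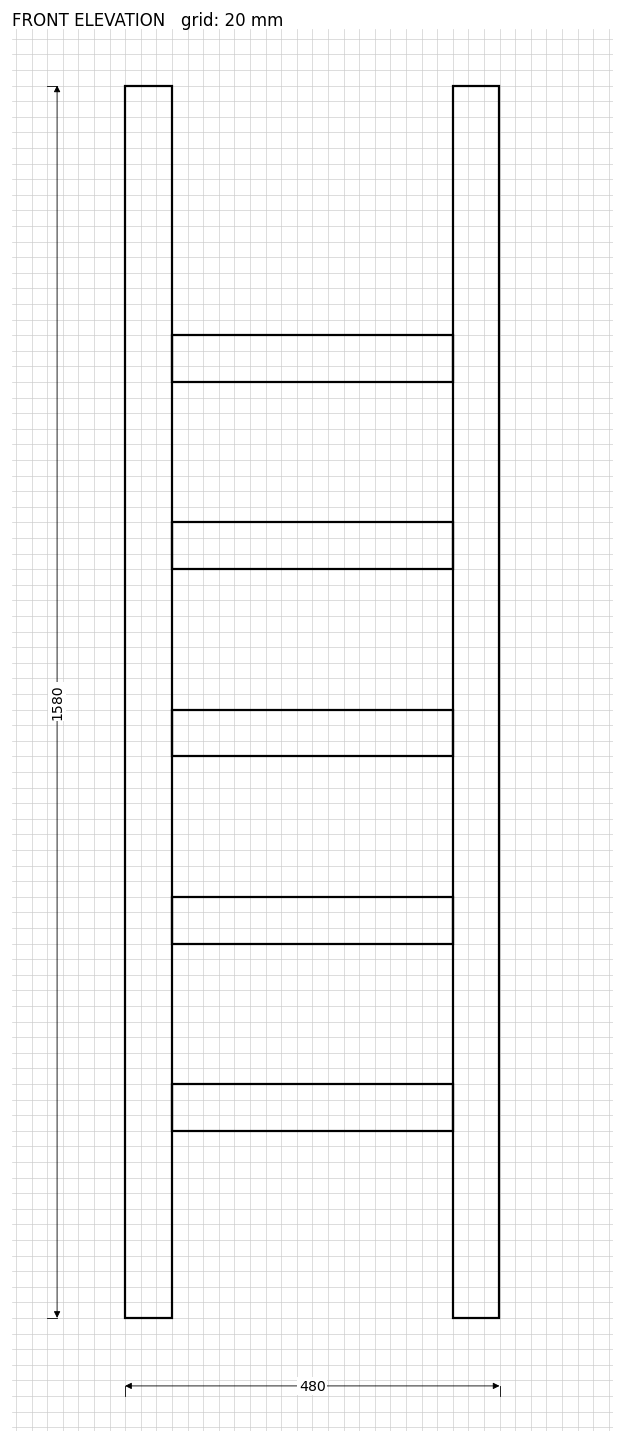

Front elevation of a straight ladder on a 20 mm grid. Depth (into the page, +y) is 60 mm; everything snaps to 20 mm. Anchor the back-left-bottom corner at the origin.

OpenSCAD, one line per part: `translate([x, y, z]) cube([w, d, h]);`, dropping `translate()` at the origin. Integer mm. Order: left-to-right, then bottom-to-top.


cube([60, 60, 1580]);
translate([60, 0, 240]) cube([360, 60, 60]);
translate([60, 0, 480]) cube([360, 60, 60]);
translate([60, 0, 720]) cube([360, 60, 60]);
translate([60, 0, 960]) cube([360, 60, 60]);
translate([60, 0, 1200]) cube([360, 60, 60]);
translate([420, 0, 0]) cube([60, 60, 1580]);


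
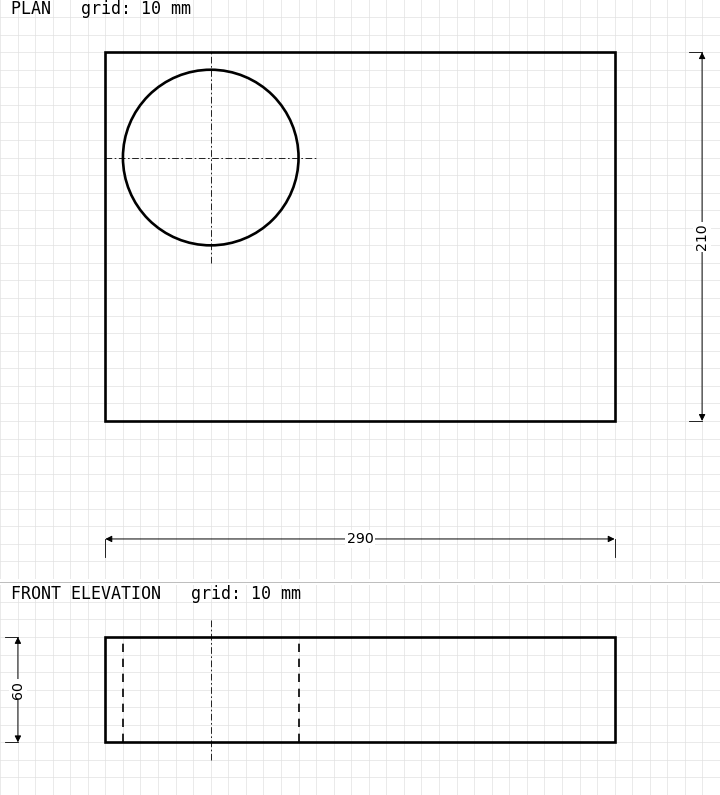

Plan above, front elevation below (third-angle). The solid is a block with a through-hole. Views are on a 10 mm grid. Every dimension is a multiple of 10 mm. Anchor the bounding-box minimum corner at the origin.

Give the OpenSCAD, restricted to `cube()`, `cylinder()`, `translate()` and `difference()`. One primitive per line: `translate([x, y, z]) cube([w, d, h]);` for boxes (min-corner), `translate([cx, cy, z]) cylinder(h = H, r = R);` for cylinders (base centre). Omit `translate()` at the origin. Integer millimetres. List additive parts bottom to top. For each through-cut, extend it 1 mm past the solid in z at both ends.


difference() {
  cube([290, 210, 60]);
  translate([60, 150, -1]) cylinder(h = 62, r = 50);
}
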